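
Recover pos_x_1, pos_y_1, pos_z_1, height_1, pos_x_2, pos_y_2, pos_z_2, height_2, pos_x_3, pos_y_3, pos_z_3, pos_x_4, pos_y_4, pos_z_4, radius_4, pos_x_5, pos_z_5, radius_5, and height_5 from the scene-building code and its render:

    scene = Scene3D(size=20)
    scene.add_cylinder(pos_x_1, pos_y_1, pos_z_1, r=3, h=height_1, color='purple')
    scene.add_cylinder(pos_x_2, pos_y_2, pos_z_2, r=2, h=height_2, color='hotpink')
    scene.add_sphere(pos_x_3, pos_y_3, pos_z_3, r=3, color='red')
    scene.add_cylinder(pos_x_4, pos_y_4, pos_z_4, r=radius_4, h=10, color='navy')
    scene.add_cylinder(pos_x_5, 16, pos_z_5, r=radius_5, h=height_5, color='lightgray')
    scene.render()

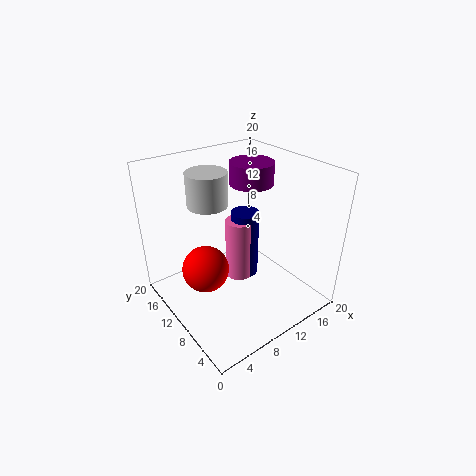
pos_x_1 = 13, pos_y_1 = 11, pos_z_1 = 17, height_1 = 3, pos_x_2 = 11, pos_y_2 = 11, pos_z_2 = 3, height_2 = 9, pos_x_3 = 4, pos_y_3 = 9, pos_z_3 = 8, pos_x_4 = 12, pos_y_4 = 11, pos_z_4 = 3, radius_4 = 2, pos_x_5 = 9, pos_z_5 = 13, radius_5 = 3, height_5 = 5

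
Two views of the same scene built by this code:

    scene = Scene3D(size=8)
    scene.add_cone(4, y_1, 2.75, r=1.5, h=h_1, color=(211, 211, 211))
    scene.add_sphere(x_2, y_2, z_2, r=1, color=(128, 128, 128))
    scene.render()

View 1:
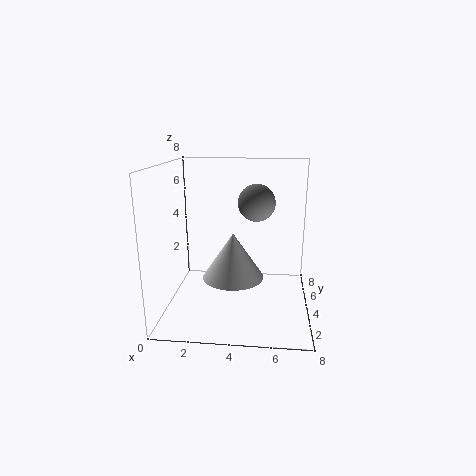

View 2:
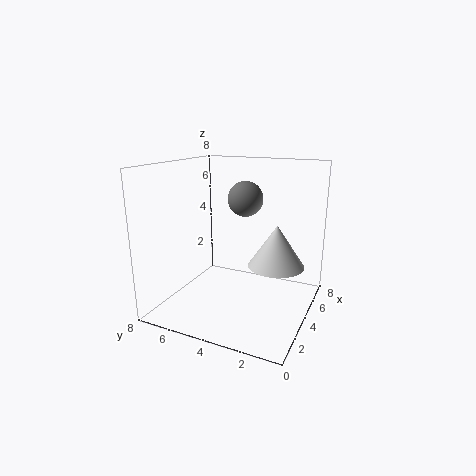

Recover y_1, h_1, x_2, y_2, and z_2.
y_1 = 1.75
h_1 = 2.25
x_2 = 5
y_2 = 4
z_2 = 6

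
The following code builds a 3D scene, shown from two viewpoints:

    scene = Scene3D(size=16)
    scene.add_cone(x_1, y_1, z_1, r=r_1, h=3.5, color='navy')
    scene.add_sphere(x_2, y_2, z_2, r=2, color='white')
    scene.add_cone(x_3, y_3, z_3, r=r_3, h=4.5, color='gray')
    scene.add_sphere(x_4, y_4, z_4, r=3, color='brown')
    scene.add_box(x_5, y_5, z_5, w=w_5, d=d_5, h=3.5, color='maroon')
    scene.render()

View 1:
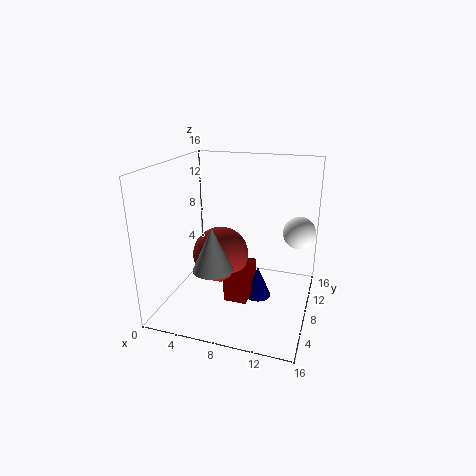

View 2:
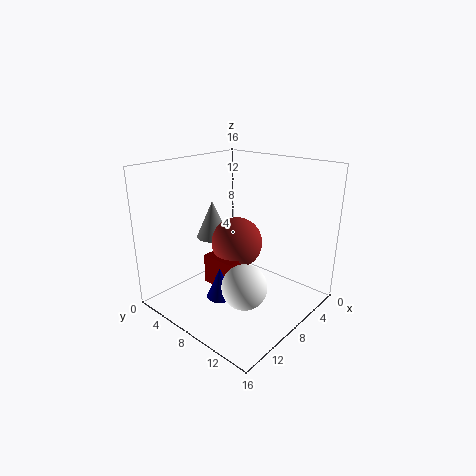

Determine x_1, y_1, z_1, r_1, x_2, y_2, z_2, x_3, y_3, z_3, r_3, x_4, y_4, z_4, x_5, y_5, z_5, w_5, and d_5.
x_1 = 10.5
y_1 = 7.5
z_1 = 1.5
r_1 = 1.5
x_2 = 14
y_2 = 14
z_2 = 7
x_3 = 7
y_3 = 3
z_3 = 6.5
r_3 = 2
x_4 = 6.5
y_4 = 6.5
z_4 = 6.5
x_5 = 7.5
y_5 = 4.5
z_5 = 2
w_5 = 2.5
d_5 = 4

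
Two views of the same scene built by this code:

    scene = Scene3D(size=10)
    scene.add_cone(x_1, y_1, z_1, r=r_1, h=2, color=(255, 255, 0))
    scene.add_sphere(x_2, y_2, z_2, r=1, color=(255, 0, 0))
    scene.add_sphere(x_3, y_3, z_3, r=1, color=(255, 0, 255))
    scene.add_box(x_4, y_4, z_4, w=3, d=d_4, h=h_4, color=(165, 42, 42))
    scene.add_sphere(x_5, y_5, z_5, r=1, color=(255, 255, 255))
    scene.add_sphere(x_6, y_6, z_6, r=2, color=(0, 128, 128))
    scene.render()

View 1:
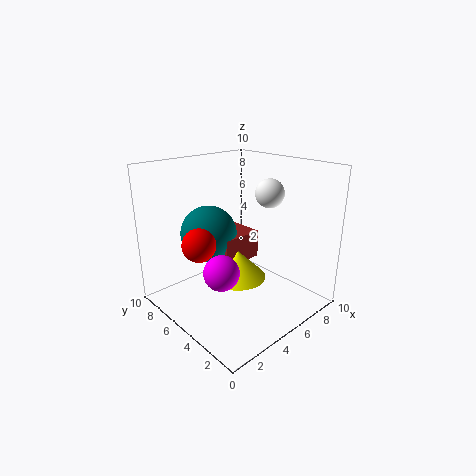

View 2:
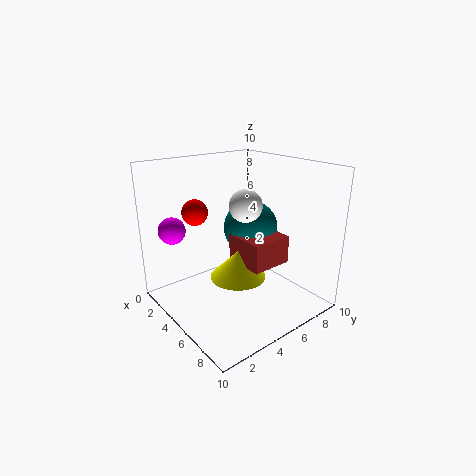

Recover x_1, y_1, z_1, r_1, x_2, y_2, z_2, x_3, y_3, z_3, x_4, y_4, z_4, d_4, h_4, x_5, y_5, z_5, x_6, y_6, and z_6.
x_1 = 5, y_1 = 5, z_1 = 2, r_1 = 2, x_2 = 1, y_2 = 4, z_2 = 6, x_3 = 1, y_3 = 2, z_3 = 5, x_4 = 4, y_4 = 5, z_4 = 3, d_4 = 3, h_4 = 2, x_5 = 7, y_5 = 4, z_5 = 8, x_6 = 4, y_6 = 7, z_6 = 5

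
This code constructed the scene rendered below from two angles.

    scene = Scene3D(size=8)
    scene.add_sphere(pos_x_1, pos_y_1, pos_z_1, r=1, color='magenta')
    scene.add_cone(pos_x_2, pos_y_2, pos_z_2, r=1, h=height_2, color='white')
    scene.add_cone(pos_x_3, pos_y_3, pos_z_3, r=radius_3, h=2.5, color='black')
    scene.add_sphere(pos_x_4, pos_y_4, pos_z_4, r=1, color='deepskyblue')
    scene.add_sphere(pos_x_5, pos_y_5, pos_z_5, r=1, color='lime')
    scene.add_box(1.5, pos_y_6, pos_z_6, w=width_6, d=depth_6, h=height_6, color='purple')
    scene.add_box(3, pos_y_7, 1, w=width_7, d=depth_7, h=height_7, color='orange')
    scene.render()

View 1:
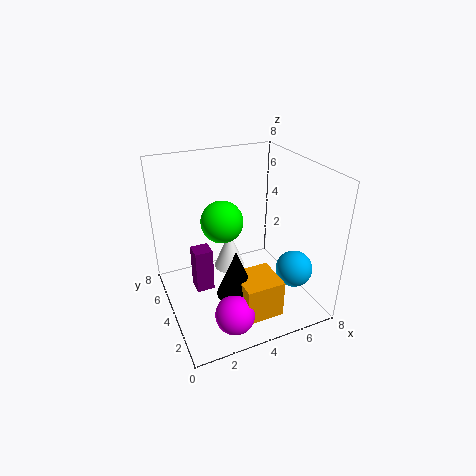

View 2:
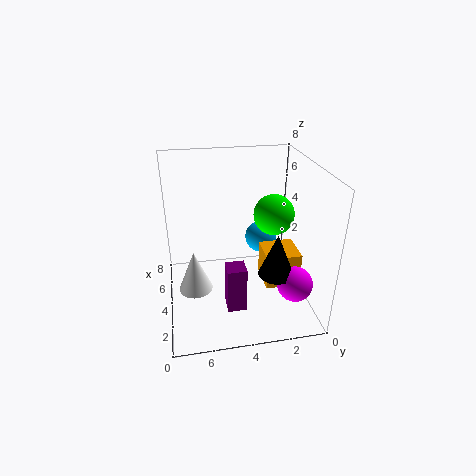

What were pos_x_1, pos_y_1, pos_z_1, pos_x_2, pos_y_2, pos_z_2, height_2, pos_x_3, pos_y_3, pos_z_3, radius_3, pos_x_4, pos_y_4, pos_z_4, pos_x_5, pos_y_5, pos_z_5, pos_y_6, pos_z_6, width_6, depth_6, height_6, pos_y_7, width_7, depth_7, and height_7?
pos_x_1 = 2.5, pos_y_1 = 1, pos_z_1 = 1.5, pos_x_2 = 4.5, pos_y_2 = 6.5, pos_z_2 = 0.5, height_2 = 2.5, pos_x_3 = 3, pos_y_3 = 2, pos_z_3 = 2, radius_3 = 1, pos_x_4 = 6.5, pos_y_4 = 2, pos_z_4 = 2.5, pos_x_5 = 2.5, pos_y_5 = 2.5, pos_z_5 = 6, pos_y_6 = 4, pos_z_6 = 1, width_6 = 1, depth_6 = 1, height_6 = 2.5, pos_y_7 = 0.5, width_7 = 2, depth_7 = 2, height_7 = 2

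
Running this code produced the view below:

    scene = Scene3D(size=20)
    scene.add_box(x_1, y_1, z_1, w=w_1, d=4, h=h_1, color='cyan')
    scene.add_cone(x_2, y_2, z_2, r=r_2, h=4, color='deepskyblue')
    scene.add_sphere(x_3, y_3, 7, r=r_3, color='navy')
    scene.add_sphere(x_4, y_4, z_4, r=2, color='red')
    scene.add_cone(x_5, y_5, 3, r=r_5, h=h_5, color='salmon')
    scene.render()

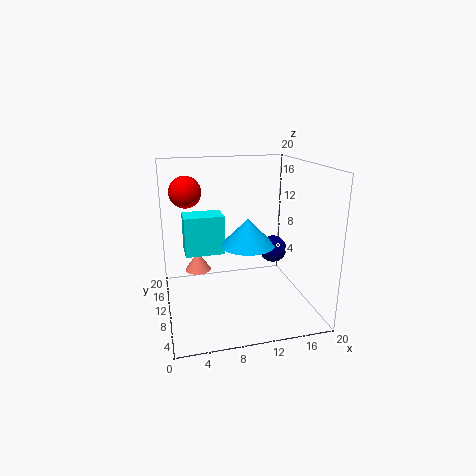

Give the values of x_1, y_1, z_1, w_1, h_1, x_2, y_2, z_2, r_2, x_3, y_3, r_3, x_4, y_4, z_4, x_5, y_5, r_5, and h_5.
x_1 = 3
y_1 = 14
z_1 = 6
w_1 = 6
h_1 = 6
x_2 = 12
y_2 = 12
z_2 = 8
r_2 = 4
x_3 = 16
y_3 = 12
r_3 = 2
x_4 = 3
y_4 = 9
z_4 = 17
x_5 = 5
y_5 = 16
r_5 = 2
h_5 = 3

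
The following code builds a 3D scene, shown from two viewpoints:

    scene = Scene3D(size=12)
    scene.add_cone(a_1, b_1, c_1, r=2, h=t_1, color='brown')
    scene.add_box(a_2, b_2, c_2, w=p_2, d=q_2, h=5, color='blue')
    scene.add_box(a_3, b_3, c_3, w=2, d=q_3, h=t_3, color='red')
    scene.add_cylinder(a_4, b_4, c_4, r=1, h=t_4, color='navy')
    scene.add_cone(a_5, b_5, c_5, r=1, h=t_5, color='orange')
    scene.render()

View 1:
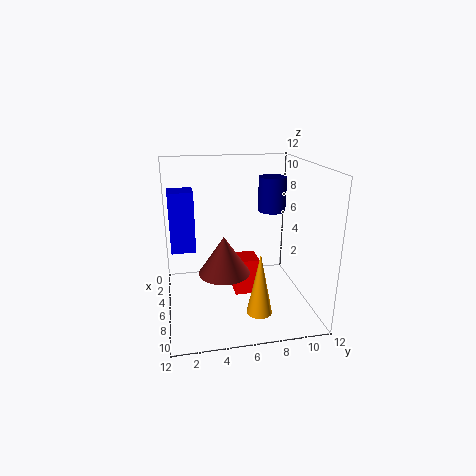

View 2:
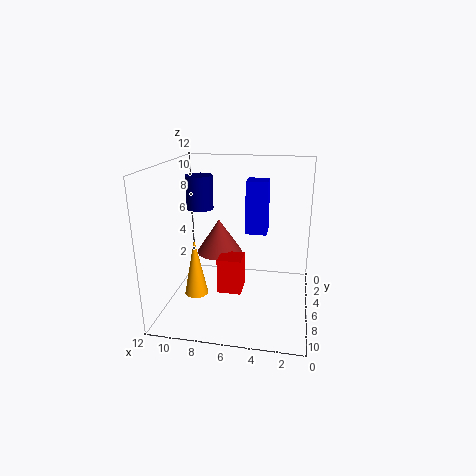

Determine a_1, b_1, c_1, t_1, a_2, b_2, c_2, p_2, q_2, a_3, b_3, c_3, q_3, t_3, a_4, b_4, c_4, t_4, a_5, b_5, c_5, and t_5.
a_1 = 8
b_1 = 4.5
c_1 = 4
t_1 = 3
a_2 = 4
b_2 = 0.5
c_2 = 5
p_2 = 2
q_2 = 2
a_3 = 5.5
b_3 = 5.5
c_3 = 1.5
q_3 = 2
t_3 = 3
a_4 = 8.5
b_4 = 8
c_4 = 9
t_4 = 2.5
a_5 = 9.5
b_5 = 7
c_5 = 1
t_5 = 5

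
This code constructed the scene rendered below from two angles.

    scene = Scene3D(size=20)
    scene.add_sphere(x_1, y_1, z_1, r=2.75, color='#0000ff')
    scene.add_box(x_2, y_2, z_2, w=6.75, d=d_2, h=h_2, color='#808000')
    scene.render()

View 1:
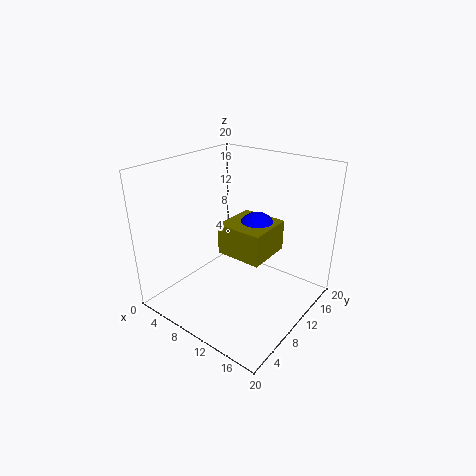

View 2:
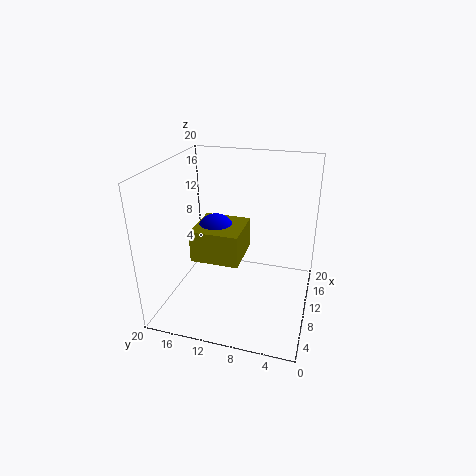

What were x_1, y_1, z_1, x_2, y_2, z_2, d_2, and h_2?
x_1 = 10.75; y_1 = 13.5; z_1 = 10; x_2 = 7; y_2 = 9.25; z_2 = 7; d_2 = 6.75; h_2 = 4.5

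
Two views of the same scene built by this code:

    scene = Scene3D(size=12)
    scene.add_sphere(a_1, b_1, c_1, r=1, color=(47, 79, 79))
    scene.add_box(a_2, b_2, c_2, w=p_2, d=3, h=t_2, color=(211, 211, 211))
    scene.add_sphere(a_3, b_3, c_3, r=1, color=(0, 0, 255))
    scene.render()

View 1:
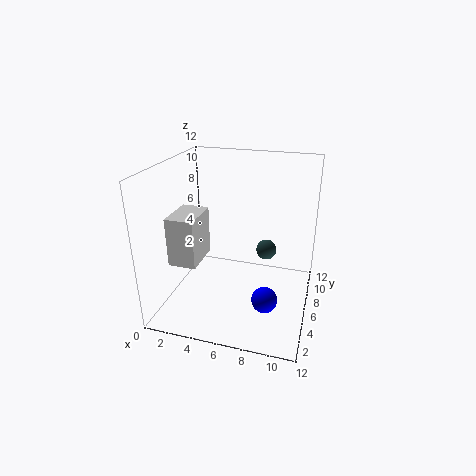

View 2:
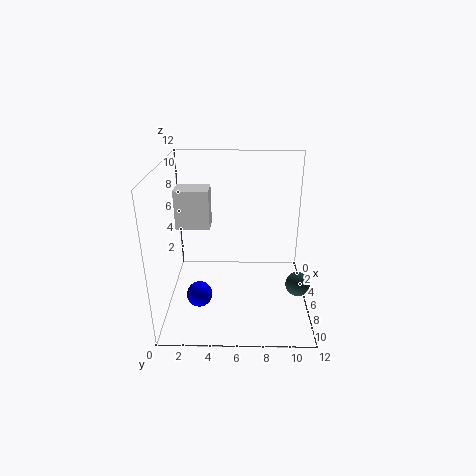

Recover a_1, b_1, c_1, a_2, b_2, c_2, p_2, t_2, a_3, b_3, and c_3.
a_1 = 7.5, b_1 = 11, c_1 = 2.5, a_2 = 2.5, b_2 = 0.5, c_2 = 6, p_2 = 2, t_2 = 3.5, a_3 = 9, b_3 = 3, c_3 = 2.5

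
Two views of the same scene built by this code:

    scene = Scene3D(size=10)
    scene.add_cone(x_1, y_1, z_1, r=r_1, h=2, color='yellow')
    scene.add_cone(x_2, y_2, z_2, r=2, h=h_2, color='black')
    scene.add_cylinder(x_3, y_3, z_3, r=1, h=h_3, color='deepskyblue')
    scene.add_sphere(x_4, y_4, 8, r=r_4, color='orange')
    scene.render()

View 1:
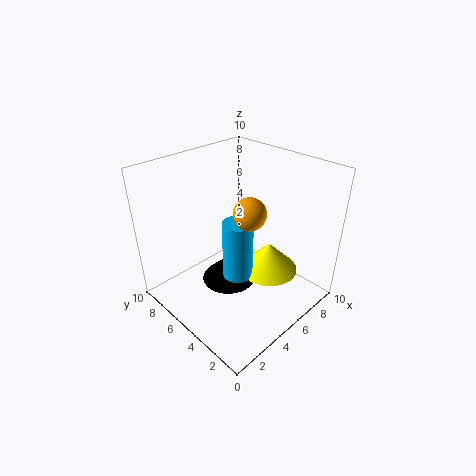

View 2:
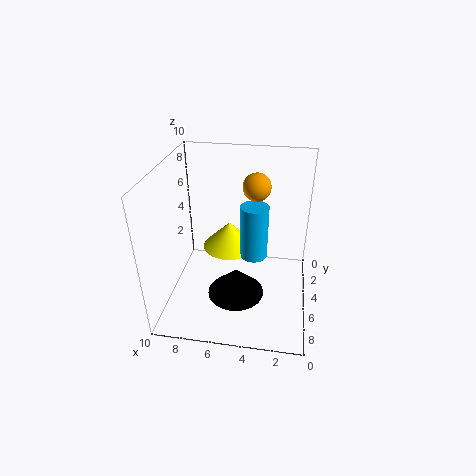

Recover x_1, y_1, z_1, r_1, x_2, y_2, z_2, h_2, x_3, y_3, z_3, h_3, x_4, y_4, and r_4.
x_1 = 6
y_1 = 3
z_1 = 3
r_1 = 2
x_2 = 5
y_2 = 6
z_2 = 1
h_2 = 2
x_3 = 4
y_3 = 4
z_3 = 3
h_3 = 4
x_4 = 4
y_4 = 3
r_4 = 1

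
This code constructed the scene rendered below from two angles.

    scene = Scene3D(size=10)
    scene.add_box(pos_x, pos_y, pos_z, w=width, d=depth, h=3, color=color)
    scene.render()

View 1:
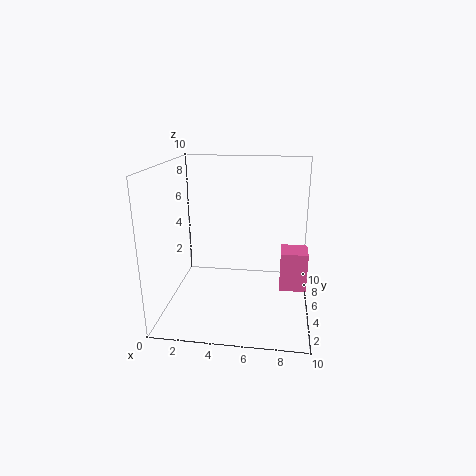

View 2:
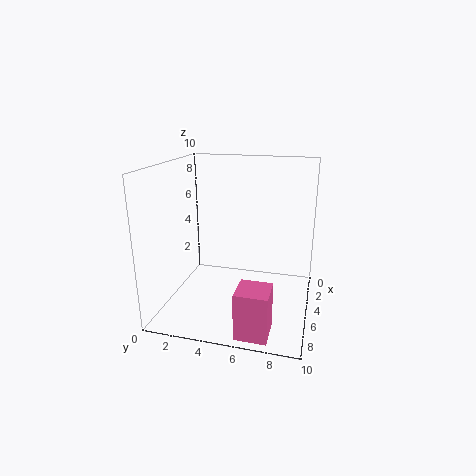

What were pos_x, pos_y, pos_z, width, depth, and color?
pos_x = 8
pos_y = 6
pos_z = 0.5
width = 2
depth = 2
color = 'hotpink'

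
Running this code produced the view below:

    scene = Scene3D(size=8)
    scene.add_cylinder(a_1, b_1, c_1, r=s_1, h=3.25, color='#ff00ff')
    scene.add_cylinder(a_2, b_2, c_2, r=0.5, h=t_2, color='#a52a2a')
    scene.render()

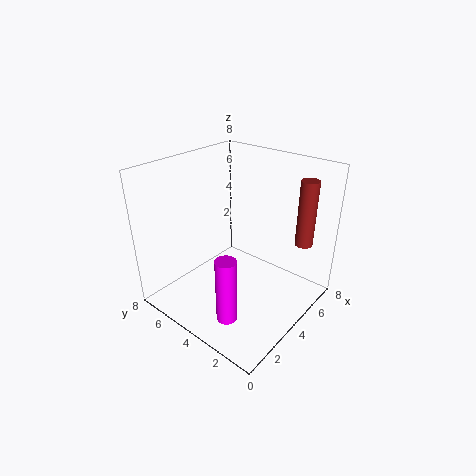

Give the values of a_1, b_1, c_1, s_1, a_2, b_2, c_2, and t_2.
a_1 = 0.75; b_1 = 2; c_1 = 1.75; s_1 = 0.5; a_2 = 6.5; b_2 = 1.25; c_2 = 3.5; t_2 = 3.75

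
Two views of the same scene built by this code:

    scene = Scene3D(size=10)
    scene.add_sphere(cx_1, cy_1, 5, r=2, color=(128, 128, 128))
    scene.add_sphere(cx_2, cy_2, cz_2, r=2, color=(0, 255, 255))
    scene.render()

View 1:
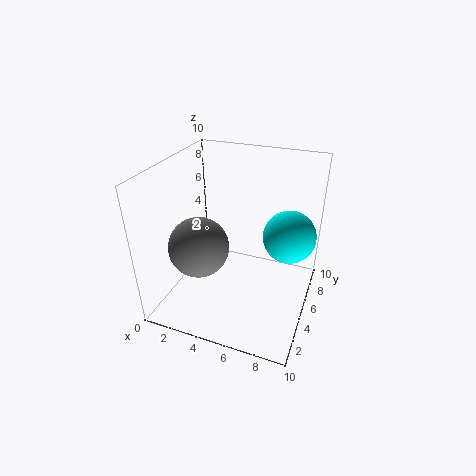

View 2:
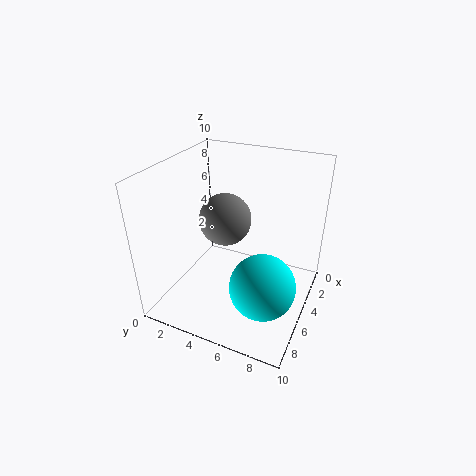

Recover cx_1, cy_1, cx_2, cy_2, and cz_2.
cx_1 = 3, cy_1 = 3, cx_2 = 8, cy_2 = 8, cz_2 = 4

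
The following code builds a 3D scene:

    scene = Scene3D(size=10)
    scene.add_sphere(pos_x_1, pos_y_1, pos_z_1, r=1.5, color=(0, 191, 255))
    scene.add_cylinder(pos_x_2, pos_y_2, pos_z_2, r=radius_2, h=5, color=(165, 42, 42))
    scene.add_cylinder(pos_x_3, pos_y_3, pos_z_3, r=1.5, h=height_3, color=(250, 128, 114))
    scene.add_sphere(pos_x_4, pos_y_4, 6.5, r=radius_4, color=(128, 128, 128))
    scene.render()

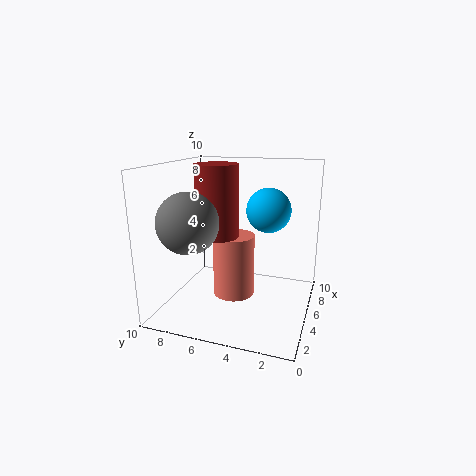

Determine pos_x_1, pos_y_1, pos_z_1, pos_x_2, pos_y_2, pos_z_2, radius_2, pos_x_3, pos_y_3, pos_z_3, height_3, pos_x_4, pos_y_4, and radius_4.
pos_x_1 = 5.5; pos_y_1 = 3; pos_z_1 = 7; pos_x_2 = 5; pos_y_2 = 6.5; pos_z_2 = 5; radius_2 = 1.5; pos_x_3 = 5.5; pos_y_3 = 5.5; pos_z_3 = 0.5; height_3 = 4.5; pos_x_4 = 2.5; pos_y_4 = 7.5; radius_4 = 2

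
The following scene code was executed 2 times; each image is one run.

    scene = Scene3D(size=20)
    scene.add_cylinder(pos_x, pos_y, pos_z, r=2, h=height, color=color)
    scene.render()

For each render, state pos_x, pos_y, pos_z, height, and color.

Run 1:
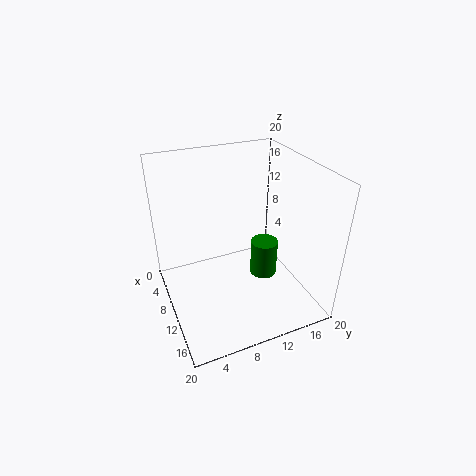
pos_x = 9.5; pos_y = 14.5; pos_z = 2.5; height = 5.5; color = 'green'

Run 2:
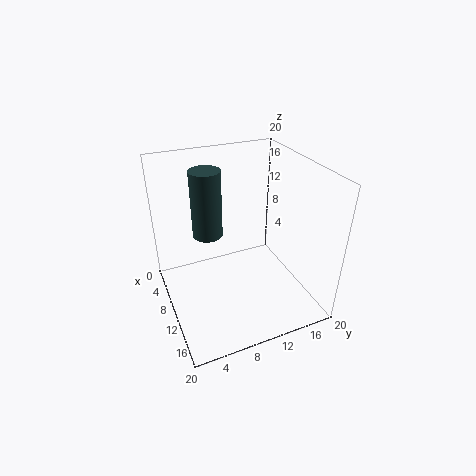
pos_x = 9; pos_y = 6; pos_z = 11; height = 9; color = 'darkslategray'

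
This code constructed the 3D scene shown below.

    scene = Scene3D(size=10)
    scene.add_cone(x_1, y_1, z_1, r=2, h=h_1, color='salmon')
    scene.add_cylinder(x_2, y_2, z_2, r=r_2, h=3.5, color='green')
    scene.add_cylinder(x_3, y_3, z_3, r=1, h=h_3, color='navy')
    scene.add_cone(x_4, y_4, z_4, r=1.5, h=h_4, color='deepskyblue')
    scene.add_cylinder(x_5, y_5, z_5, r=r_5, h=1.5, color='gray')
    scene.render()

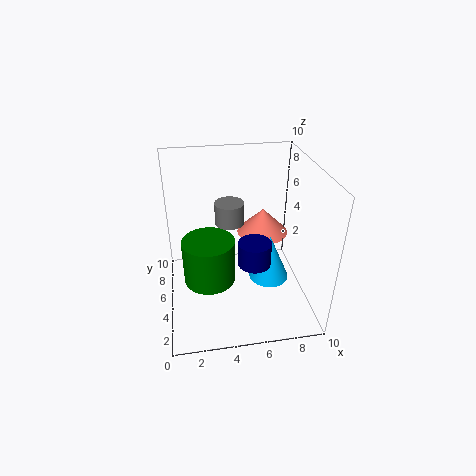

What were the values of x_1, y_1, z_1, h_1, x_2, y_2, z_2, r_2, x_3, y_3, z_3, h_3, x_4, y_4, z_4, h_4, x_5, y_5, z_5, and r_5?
x_1 = 7.5
y_1 = 8
z_1 = 3.5
h_1 = 2
x_2 = 3
y_2 = 6.5
z_2 = 0.5
r_2 = 2
x_3 = 5.5
y_3 = 2
z_3 = 5
h_3 = 1.5
x_4 = 7.5
y_4 = 5.5
z_4 = 1
h_4 = 3.5
x_5 = 4.5
y_5 = 5.5
z_5 = 6
r_5 = 1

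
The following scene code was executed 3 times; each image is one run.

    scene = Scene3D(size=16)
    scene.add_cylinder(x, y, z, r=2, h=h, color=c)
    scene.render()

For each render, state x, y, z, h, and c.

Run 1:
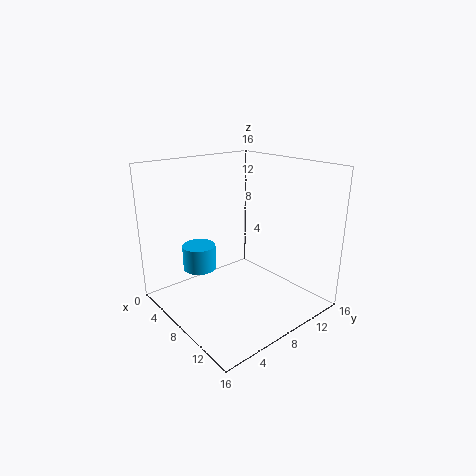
x = 3
y = 6
z = 3
h = 3
c = 'deepskyblue'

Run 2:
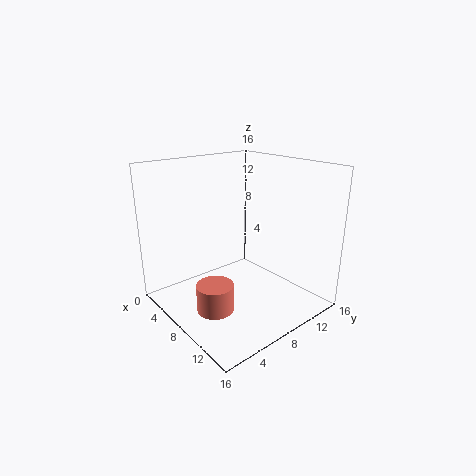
x = 9
y = 4
z = 1
h = 3
c = 'salmon'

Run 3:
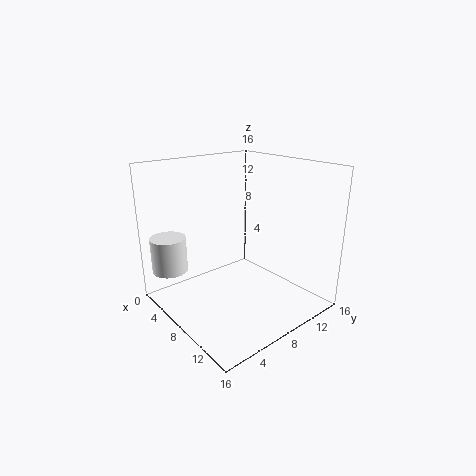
x = 3
y = 2
z = 4
h = 4
c = 'white'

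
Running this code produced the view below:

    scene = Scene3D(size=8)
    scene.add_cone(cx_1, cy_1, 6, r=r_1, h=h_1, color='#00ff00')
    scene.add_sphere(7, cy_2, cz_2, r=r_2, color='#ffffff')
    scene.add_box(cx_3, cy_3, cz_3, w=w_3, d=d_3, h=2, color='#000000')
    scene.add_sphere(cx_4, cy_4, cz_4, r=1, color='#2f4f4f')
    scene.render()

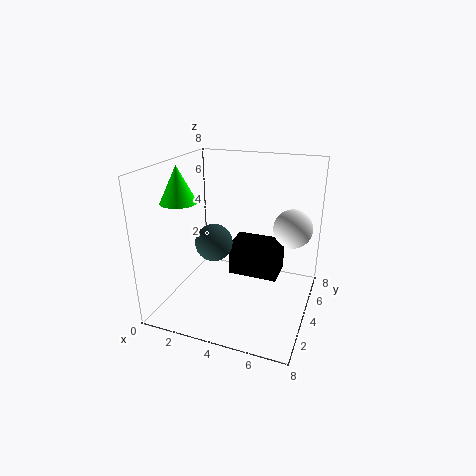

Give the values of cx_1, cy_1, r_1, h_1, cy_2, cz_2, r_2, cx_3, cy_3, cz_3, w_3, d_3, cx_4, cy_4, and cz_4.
cx_1 = 1, cy_1 = 3, r_1 = 1, h_1 = 2, cy_2 = 4, cz_2 = 5, r_2 = 1, cx_3 = 3, cy_3 = 5, cz_3 = 1, w_3 = 3, d_3 = 2, cx_4 = 3, cy_4 = 3, cz_4 = 4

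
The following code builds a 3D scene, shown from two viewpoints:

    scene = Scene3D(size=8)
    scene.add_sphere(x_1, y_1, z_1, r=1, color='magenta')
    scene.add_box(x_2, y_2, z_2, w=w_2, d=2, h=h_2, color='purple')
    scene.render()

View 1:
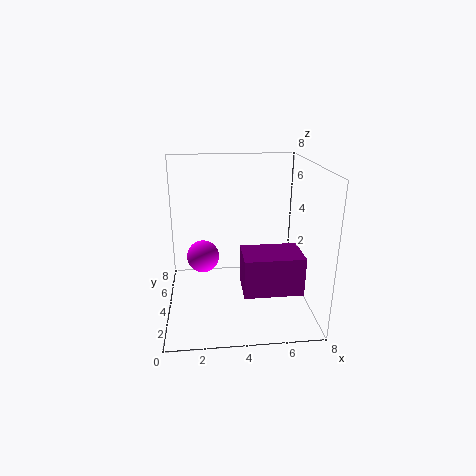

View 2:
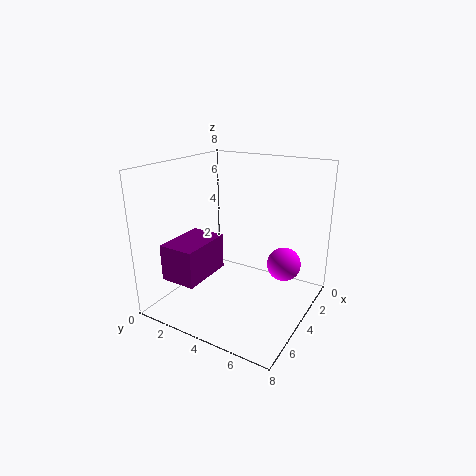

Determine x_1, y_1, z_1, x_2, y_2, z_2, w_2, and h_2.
x_1 = 2, y_1 = 6, z_1 = 2, x_2 = 4, y_2 = 1, z_2 = 2, w_2 = 3, h_2 = 2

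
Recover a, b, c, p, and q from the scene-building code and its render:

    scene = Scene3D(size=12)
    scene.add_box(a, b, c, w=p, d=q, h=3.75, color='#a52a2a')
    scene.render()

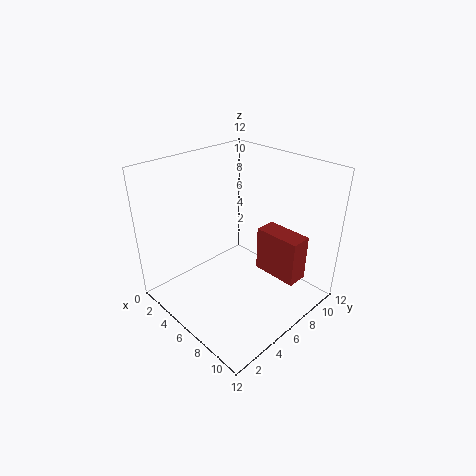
a = 7.25, b = 7, c = 3.25, p = 3.75, q = 1.75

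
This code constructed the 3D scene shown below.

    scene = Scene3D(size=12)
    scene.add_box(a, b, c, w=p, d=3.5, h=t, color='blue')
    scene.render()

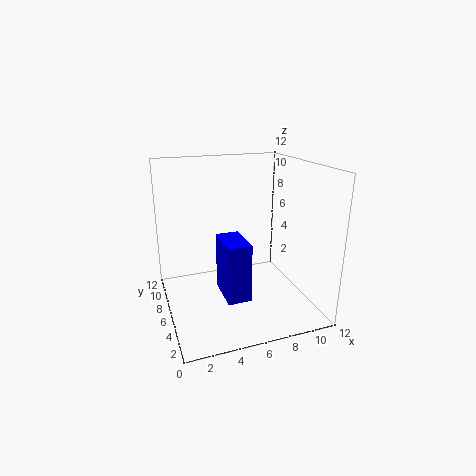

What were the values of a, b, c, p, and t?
a = 4.5; b = 4; c = 1; p = 2; t = 5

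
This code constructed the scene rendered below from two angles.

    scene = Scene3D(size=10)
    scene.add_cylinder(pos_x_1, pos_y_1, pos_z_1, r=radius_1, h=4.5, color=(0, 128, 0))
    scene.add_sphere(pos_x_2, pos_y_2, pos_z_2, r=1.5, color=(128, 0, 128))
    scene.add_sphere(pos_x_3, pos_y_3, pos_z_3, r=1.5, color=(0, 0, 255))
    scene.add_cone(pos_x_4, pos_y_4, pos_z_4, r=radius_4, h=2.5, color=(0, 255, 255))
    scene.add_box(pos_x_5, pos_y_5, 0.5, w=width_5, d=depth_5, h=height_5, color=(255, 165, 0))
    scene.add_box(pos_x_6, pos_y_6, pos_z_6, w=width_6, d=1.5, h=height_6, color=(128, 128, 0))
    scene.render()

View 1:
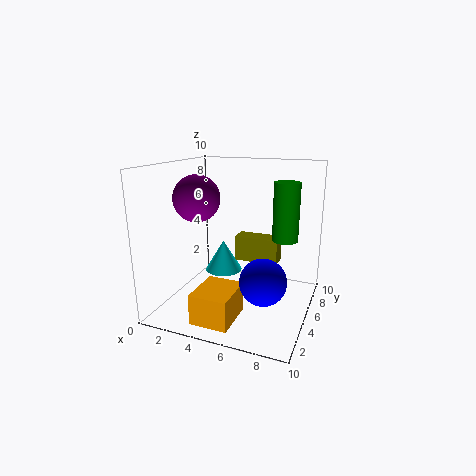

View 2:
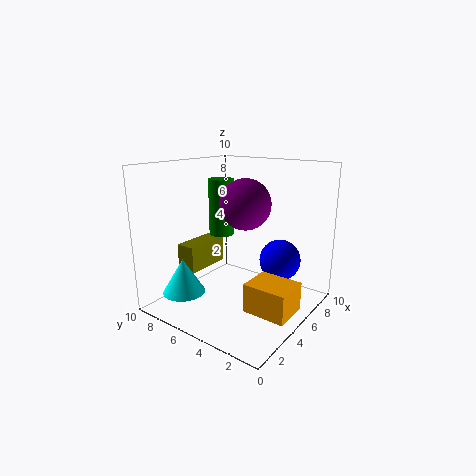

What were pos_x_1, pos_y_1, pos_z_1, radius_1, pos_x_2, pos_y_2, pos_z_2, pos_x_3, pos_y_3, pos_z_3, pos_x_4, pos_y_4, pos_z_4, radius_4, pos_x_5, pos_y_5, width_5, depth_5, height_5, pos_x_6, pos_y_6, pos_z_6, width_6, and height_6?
pos_x_1 = 7.5
pos_y_1 = 8.5
pos_z_1 = 4
radius_1 = 1
pos_x_2 = 3
pos_y_2 = 3
pos_z_2 = 8
pos_x_3 = 7.5
pos_y_3 = 3
pos_z_3 = 3
pos_x_4 = 2.5
pos_y_4 = 8
pos_z_4 = 1
radius_4 = 1.5
pos_x_5 = 3.5
pos_y_5 = 0.5
width_5 = 2.5
depth_5 = 3
height_5 = 2
pos_x_6 = 3.5
pos_y_6 = 8
pos_z_6 = 2
width_6 = 3.5
height_6 = 2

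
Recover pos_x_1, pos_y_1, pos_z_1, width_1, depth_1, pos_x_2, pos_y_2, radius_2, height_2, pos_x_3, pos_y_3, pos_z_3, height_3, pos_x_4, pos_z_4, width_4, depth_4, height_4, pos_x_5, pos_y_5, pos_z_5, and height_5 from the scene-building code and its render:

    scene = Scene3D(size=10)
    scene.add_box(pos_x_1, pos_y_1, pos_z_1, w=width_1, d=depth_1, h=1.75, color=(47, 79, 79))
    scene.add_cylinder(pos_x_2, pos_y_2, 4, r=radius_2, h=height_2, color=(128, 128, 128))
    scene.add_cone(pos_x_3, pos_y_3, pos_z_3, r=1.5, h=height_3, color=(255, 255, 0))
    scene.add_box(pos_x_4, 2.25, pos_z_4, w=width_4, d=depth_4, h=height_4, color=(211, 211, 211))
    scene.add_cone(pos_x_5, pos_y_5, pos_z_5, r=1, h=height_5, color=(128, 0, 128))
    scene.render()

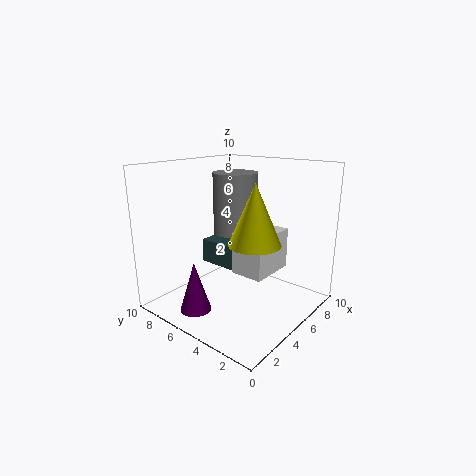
pos_x_1 = 4.75
pos_y_1 = 5.25
pos_z_1 = 2.5
width_1 = 3.25
depth_1 = 3
pos_x_2 = 7.75
pos_y_2 = 7.5
radius_2 = 1.75
height_2 = 5
pos_x_3 = 2.5
pos_y_3 = 1.75
pos_z_3 = 6
height_3 = 3.5
pos_x_4 = 3.75
pos_z_4 = 3
width_4 = 3.25
depth_4 = 2.25
height_4 = 2.75
pos_x_5 = 1.25
pos_y_5 = 5.5
pos_z_5 = 1
height_5 = 3.25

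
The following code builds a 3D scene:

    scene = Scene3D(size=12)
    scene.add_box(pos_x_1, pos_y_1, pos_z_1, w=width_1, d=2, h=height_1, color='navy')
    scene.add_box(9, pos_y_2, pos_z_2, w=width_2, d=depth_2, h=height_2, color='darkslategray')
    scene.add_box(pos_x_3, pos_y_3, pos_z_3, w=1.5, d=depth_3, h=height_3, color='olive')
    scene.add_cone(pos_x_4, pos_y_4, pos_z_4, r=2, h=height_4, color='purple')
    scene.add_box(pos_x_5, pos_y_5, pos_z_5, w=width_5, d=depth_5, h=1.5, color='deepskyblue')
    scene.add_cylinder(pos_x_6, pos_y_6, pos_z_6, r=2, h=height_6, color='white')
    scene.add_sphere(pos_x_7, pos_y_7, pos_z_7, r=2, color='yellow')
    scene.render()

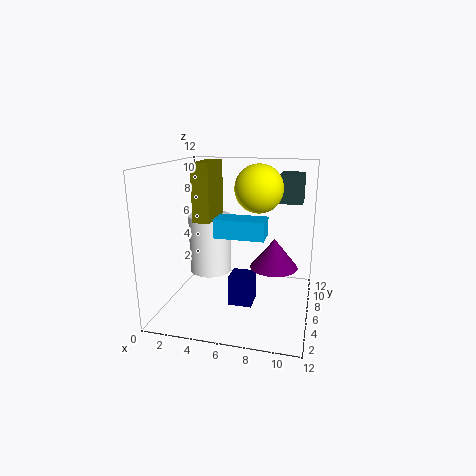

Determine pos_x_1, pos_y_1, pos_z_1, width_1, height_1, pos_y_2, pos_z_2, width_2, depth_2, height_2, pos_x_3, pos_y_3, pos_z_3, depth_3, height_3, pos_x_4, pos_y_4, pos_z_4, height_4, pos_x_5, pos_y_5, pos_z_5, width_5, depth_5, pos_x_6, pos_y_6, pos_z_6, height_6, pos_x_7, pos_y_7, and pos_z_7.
pos_x_1 = 5.5; pos_y_1 = 4.5; pos_z_1 = 0.5; width_1 = 2; height_1 = 2.5; pos_y_2 = 8.5; pos_z_2 = 8.5; width_2 = 2; depth_2 = 2.5; height_2 = 2.5; pos_x_3 = 2; pos_y_3 = 6; pos_z_3 = 7; depth_3 = 4; height_3 = 5; pos_x_4 = 9; pos_y_4 = 6.5; pos_z_4 = 3.5; height_4 = 2.5; pos_x_5 = 4.5; pos_y_5 = 4; pos_z_5 = 6.5; width_5 = 4; depth_5 = 2; pos_x_6 = 2.5; pos_y_6 = 9; pos_z_6 = 1.5; height_6 = 5.5; pos_x_7 = 7.5; pos_y_7 = 7; pos_z_7 = 10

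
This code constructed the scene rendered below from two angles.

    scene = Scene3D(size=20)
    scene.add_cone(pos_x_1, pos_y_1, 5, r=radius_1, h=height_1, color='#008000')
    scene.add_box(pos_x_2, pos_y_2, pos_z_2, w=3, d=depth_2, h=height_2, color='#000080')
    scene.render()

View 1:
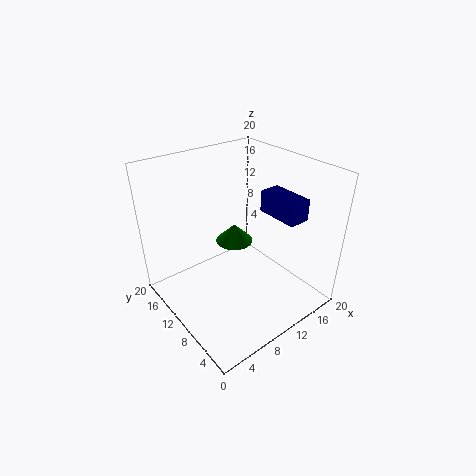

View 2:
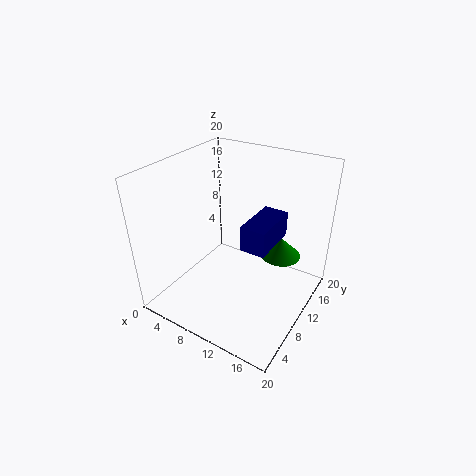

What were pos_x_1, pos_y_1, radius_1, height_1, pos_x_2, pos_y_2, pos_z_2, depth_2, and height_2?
pos_x_1 = 14, pos_y_1 = 16, radius_1 = 3, height_1 = 3, pos_x_2 = 14, pos_y_2 = 4, pos_z_2 = 13, depth_2 = 6, height_2 = 3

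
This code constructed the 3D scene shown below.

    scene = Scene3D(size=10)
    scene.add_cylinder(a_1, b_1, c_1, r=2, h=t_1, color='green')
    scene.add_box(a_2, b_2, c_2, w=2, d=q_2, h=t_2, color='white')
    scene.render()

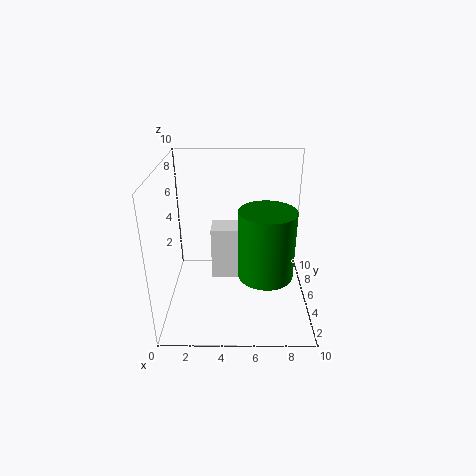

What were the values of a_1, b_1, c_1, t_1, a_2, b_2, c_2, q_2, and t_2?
a_1 = 7
b_1 = 5
c_1 = 2
t_1 = 5
a_2 = 3
b_2 = 6
c_2 = 1
q_2 = 2
t_2 = 4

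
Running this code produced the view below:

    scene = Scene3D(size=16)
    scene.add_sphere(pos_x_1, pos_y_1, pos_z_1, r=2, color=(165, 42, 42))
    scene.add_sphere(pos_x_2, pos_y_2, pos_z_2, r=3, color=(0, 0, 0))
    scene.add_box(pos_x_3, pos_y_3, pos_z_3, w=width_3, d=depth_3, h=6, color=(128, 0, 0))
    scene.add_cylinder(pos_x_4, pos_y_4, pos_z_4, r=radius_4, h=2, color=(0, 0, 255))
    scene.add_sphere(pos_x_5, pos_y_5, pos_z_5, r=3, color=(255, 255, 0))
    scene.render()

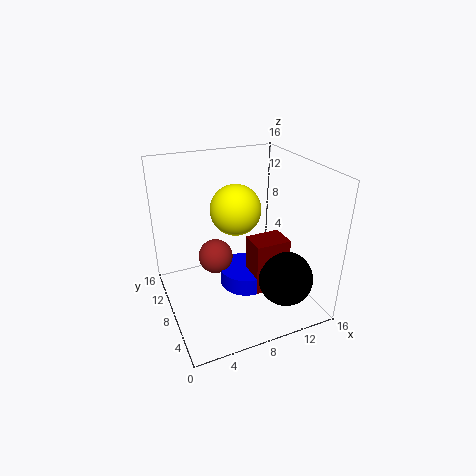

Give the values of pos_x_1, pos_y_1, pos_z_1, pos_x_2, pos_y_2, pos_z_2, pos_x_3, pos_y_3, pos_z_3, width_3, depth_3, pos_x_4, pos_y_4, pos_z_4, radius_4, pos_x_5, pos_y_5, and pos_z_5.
pos_x_1 = 6
pos_y_1 = 10
pos_z_1 = 5
pos_x_2 = 12
pos_y_2 = 4
pos_z_2 = 4
pos_x_3 = 9
pos_y_3 = 5
pos_z_3 = 2
width_3 = 4
depth_3 = 3
pos_x_4 = 9
pos_y_4 = 8
pos_z_4 = 2
radius_4 = 3
pos_x_5 = 9
pos_y_5 = 11
pos_z_5 = 10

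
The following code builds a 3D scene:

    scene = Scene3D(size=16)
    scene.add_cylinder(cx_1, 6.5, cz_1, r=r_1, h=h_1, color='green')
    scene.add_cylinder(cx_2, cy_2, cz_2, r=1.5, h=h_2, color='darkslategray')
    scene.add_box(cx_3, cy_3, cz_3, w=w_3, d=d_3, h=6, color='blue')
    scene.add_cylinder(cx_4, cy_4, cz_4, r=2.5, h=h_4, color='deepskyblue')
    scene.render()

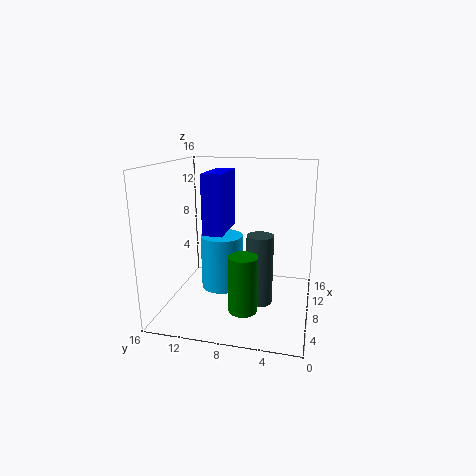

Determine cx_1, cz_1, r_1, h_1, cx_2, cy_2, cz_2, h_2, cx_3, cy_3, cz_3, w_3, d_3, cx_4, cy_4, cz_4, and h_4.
cx_1 = 4; cz_1 = 1.5; r_1 = 1.5; h_1 = 6; cx_2 = 8; cy_2 = 5.5; cz_2 = 0.5; h_2 = 8; cx_3 = 3.5; cy_3 = 8.5; cz_3 = 9.5; w_3 = 5; d_3 = 2; cx_4 = 10; cy_4 = 10.5; cz_4 = 1; h_4 = 6.5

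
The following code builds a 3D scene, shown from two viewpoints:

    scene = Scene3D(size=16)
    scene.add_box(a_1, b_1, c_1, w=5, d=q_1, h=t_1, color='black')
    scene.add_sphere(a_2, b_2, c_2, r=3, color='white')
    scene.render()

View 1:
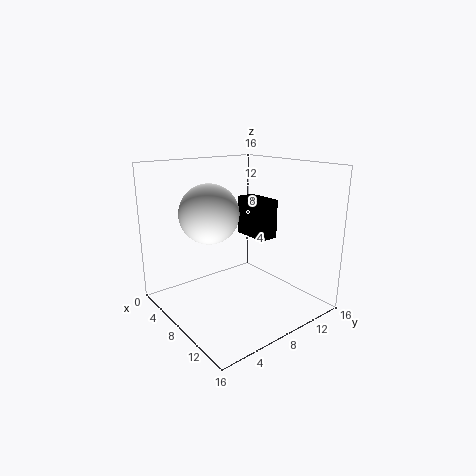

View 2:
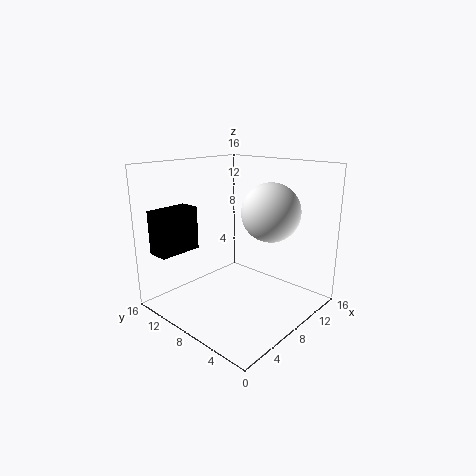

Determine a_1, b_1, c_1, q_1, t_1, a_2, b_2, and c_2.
a_1 = 1.5; b_1 = 13; c_1 = 6; q_1 = 2.5; t_1 = 5; a_2 = 8.5; b_2 = 4; c_2 = 11.5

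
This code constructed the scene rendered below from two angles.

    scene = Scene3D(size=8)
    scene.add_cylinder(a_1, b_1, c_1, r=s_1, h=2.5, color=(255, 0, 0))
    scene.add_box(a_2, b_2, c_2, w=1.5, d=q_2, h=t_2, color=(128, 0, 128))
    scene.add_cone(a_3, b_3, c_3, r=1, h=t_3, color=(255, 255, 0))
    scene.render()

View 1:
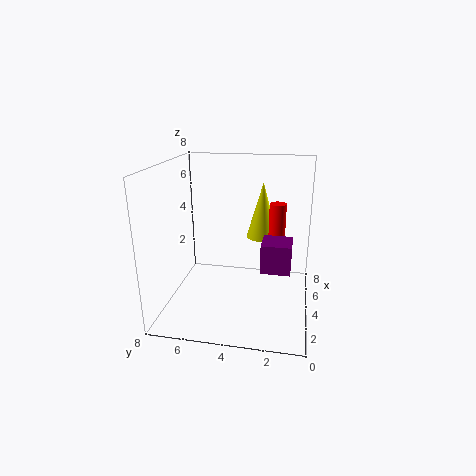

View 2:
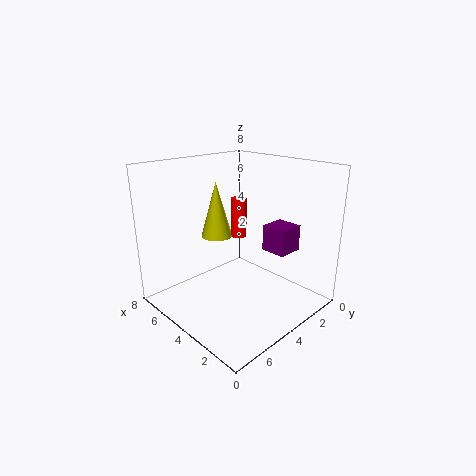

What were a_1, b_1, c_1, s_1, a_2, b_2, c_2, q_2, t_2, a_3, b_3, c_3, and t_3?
a_1 = 6, b_1 = 2, c_1 = 3, s_1 = 0.5, a_2 = 2, b_2 = 1, c_2 = 3, q_2 = 1.5, t_2 = 1.5, a_3 = 7, b_3 = 3, c_3 = 3, t_3 = 3.5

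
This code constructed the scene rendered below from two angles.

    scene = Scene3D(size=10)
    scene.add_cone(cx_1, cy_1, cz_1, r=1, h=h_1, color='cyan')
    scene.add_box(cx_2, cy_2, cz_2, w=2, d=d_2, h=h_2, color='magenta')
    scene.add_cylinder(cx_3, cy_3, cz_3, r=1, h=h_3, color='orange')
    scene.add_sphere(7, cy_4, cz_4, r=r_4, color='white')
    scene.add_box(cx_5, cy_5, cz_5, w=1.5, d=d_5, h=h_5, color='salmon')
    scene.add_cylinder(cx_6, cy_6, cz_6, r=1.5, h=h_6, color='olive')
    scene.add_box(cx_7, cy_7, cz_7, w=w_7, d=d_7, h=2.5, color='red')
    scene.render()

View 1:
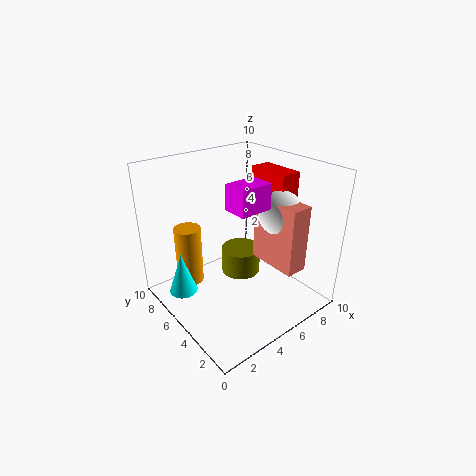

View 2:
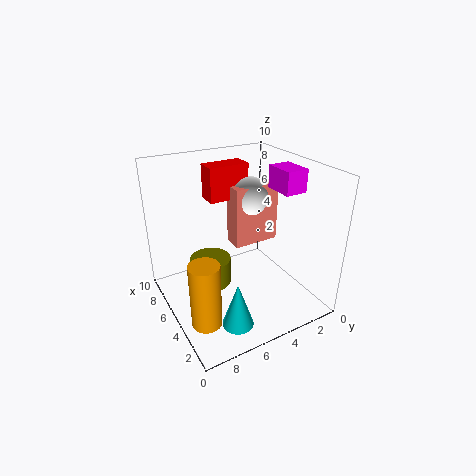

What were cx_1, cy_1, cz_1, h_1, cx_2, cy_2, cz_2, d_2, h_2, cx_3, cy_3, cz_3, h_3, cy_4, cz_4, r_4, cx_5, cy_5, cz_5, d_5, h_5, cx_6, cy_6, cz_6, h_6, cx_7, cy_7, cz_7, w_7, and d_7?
cx_1 = 1.5; cy_1 = 7; cz_1 = 1; h_1 = 3; cx_2 = 2.5; cy_2 = 1.5; cz_2 = 8.5; d_2 = 1.5; h_2 = 1.5; cx_3 = 3; cy_3 = 8.5; cz_3 = 0.5; h_3 = 4.5; cy_4 = 3; cz_4 = 7; r_4 = 1.5; cx_5 = 6; cy_5 = 1; cz_5 = 3.5; d_5 = 3.5; h_5 = 4.5; cx_6 = 6.5; cy_6 = 6.5; cz_6 = 1; h_6 = 2; cx_7 = 7; cy_7 = 3; cz_7 = 7; w_7 = 1.5; d_7 = 3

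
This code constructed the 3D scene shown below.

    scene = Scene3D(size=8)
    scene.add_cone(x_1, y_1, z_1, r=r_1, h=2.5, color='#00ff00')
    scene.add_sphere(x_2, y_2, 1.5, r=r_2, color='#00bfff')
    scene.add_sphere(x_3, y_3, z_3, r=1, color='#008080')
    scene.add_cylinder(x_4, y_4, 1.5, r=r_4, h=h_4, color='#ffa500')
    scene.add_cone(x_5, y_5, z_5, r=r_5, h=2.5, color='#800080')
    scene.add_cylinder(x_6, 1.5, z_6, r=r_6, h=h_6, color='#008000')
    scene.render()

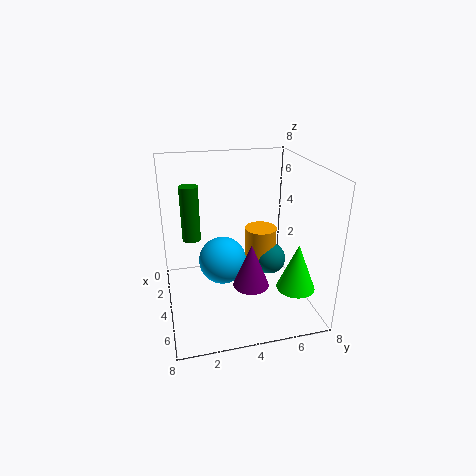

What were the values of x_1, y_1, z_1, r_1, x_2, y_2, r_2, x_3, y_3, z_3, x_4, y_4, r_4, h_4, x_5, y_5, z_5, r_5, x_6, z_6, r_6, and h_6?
x_1 = 6.5
y_1 = 6.5
z_1 = 2
r_1 = 1
x_2 = 2
y_2 = 3.5
r_2 = 1.5
x_3 = 2.5
y_3 = 6.5
z_3 = 1.5
x_4 = 2
y_4 = 6
r_4 = 1
h_4 = 2
x_5 = 5
y_5 = 4.5
z_5 = 1.5
r_5 = 1
x_6 = 3.5
z_6 = 4
r_6 = 0.5
h_6 = 3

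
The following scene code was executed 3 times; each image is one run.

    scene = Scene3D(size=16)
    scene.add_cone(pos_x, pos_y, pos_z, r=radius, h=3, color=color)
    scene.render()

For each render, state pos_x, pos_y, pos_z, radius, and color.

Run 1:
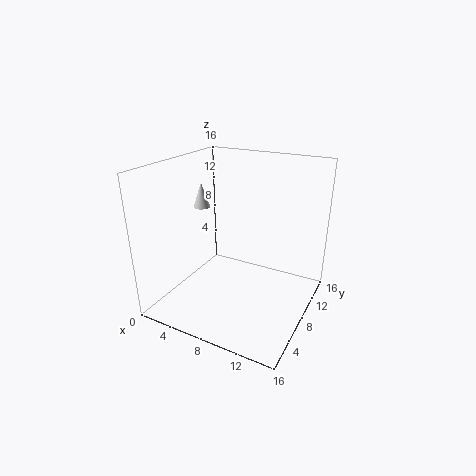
pos_x = 2, pos_y = 10, pos_z = 10, radius = 1, color = 'lightgray'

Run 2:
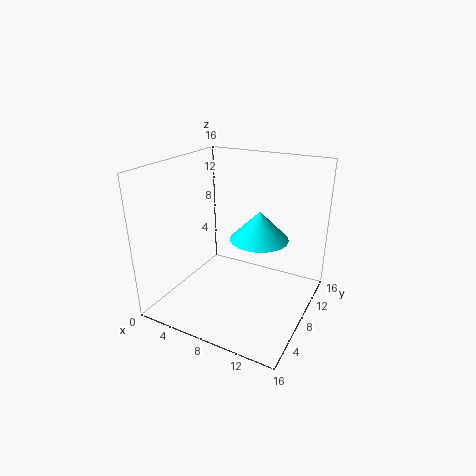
pos_x = 11, pos_y = 7, pos_z = 9, radius = 3, color = 'cyan'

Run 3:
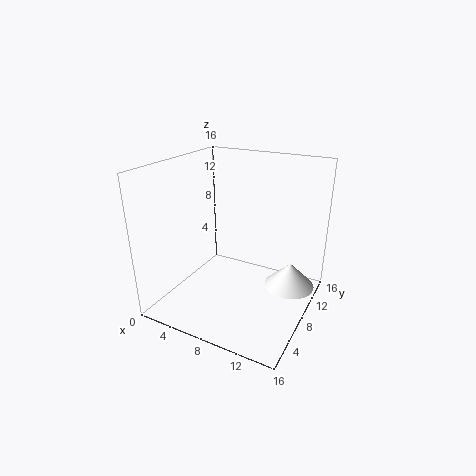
pos_x = 13, pos_y = 12, pos_z = 1, radius = 3, color = 'white'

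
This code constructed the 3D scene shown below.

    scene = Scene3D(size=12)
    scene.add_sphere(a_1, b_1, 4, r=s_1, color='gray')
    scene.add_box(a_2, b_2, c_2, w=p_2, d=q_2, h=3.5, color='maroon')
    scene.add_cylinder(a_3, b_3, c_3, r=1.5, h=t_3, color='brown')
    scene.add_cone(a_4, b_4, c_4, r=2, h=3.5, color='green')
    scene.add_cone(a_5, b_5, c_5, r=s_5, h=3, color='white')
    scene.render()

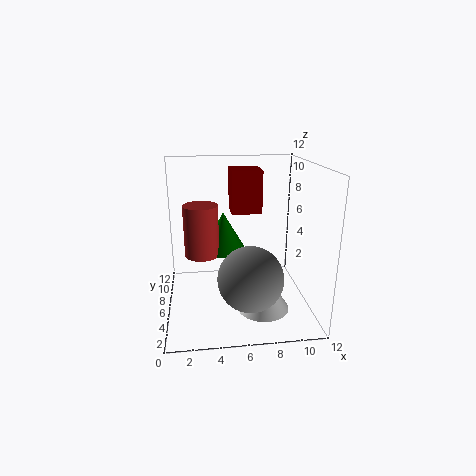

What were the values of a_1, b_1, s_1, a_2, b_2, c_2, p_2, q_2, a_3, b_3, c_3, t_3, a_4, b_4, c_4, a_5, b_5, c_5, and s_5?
a_1 = 6.5, b_1 = 2.5, s_1 = 2.5, a_2 = 5.5, b_2 = 6, c_2 = 8, p_2 = 2.5, q_2 = 2.5, a_3 = 3, b_3 = 7.5, c_3 = 4, t_3 = 4.5, a_4 = 5, b_4 = 8.5, c_4 = 4, a_5 = 7.5, b_5 = 2.5, c_5 = 1.5, s_5 = 2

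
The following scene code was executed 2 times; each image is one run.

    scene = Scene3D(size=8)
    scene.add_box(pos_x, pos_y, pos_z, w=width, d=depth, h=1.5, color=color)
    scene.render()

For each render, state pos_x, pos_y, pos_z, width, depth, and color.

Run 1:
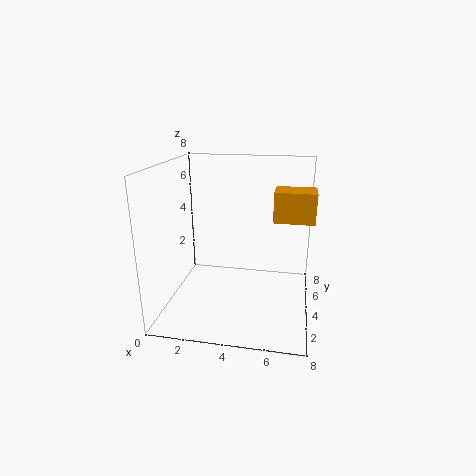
pos_x = 6, pos_y = 2.5, pos_z = 5.5, width = 2, depth = 1.5, color = 'orange'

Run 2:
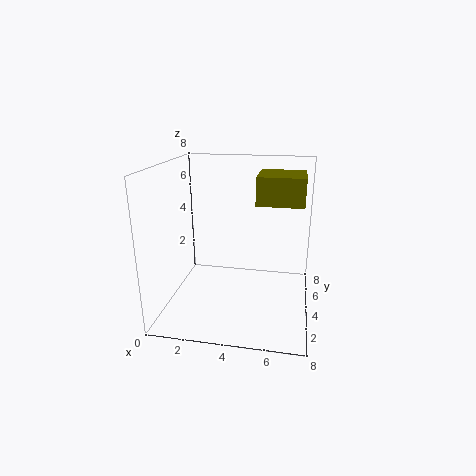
pos_x = 5, pos_y = 3.5, pos_z = 6, width = 2.5, depth = 2.5, color = 'olive'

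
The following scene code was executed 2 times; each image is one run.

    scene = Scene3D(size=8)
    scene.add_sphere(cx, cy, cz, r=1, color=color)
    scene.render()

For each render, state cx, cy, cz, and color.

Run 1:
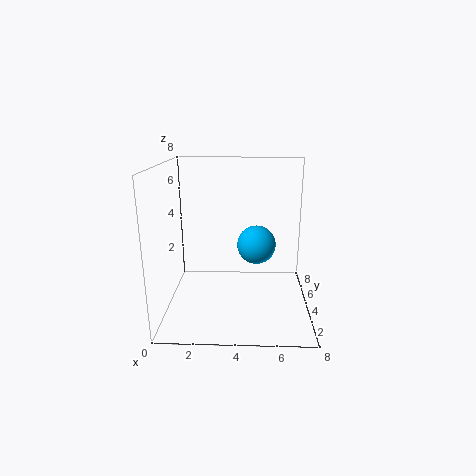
cx = 5
cy = 3
cz = 4
color = 'deepskyblue'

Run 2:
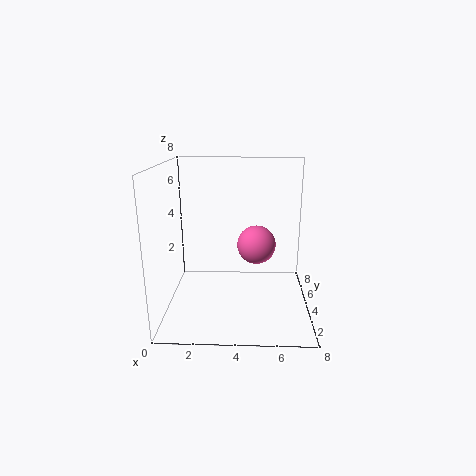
cx = 5
cy = 3
cz = 4
color = 'hotpink'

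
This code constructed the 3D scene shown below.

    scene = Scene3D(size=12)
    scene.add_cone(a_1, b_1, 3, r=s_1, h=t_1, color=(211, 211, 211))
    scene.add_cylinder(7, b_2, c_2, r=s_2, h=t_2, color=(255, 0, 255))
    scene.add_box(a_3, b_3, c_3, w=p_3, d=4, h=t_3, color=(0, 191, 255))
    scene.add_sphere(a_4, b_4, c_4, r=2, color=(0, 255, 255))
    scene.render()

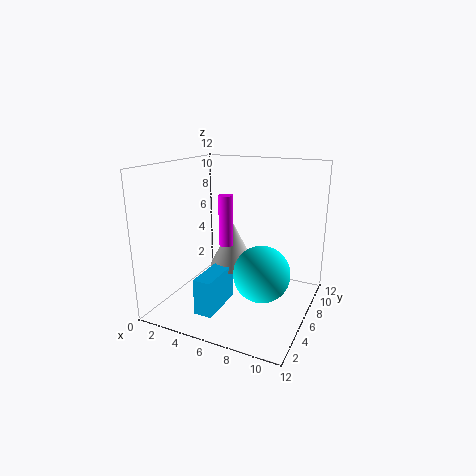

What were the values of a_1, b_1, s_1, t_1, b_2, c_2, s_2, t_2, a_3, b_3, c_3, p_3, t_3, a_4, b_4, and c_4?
a_1 = 5
b_1 = 7
s_1 = 2
t_1 = 4
b_2 = 2
c_2 = 7
s_2 = 0.5
t_2 = 3.5
a_3 = 4
b_3 = 2
c_3 = 0.5
p_3 = 1.5
t_3 = 3
a_4 = 9.5
b_4 = 2.5
c_4 = 5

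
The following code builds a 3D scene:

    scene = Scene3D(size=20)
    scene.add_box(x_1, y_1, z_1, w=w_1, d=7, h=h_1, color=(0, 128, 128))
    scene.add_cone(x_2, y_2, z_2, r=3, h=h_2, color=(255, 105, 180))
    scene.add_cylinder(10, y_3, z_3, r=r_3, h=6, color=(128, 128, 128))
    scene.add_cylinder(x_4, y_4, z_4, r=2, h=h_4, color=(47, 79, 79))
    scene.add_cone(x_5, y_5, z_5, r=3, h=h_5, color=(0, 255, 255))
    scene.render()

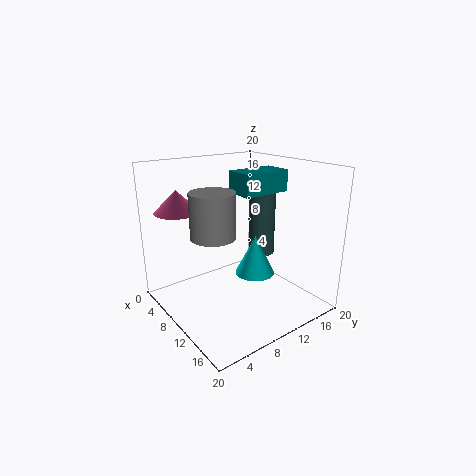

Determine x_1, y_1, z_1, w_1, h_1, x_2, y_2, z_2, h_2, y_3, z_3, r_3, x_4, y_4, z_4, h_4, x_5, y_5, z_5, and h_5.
x_1 = 8, y_1 = 10, z_1 = 16, w_1 = 4, h_1 = 3, x_2 = 6, y_2 = 3, z_2 = 14, h_2 = 3, y_3 = 6, z_3 = 11, r_3 = 3, x_4 = 7, y_4 = 17, z_4 = 5, h_4 = 10, x_5 = 9, y_5 = 14, z_5 = 3, h_5 = 6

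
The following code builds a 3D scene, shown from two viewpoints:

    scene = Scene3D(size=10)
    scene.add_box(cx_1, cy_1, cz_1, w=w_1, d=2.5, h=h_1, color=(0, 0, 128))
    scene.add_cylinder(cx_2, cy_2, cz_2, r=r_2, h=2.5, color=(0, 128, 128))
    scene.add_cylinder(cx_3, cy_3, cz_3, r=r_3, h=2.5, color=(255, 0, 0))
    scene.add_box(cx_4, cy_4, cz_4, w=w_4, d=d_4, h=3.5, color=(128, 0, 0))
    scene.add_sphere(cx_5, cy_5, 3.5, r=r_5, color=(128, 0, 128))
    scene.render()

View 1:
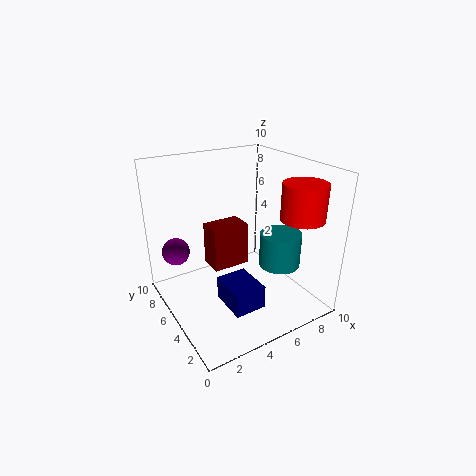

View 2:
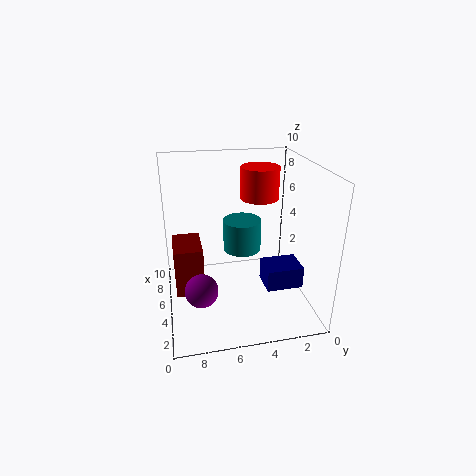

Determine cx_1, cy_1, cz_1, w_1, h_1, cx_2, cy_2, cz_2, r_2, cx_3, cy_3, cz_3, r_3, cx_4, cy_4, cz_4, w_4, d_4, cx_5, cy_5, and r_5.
cx_1 = 2.5, cy_1 = 1, cz_1 = 2, w_1 = 2, h_1 = 1.5, cx_2 = 8, cy_2 = 4, cz_2 = 2.5, r_2 = 1.5, cx_3 = 8.5, cy_3 = 2.5, cz_3 = 6.5, r_3 = 1.5, cx_4 = 4.5, cy_4 = 7.5, cz_4 = 1, w_4 = 3, d_4 = 2, cx_5 = 1.5, cy_5 = 8, r_5 = 1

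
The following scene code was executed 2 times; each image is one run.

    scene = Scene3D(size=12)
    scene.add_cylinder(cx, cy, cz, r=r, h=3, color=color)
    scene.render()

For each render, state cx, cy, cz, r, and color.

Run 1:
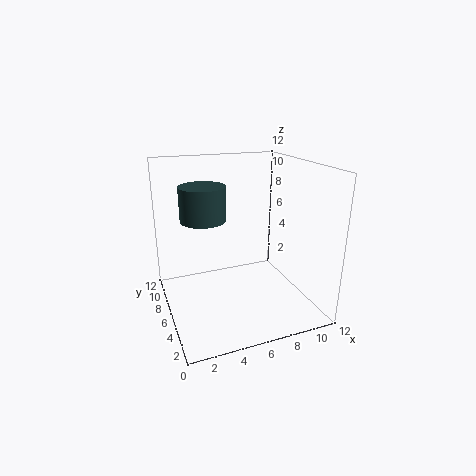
cx = 3.75; cy = 8.5; cz = 7; r = 2; color = 'darkslategray'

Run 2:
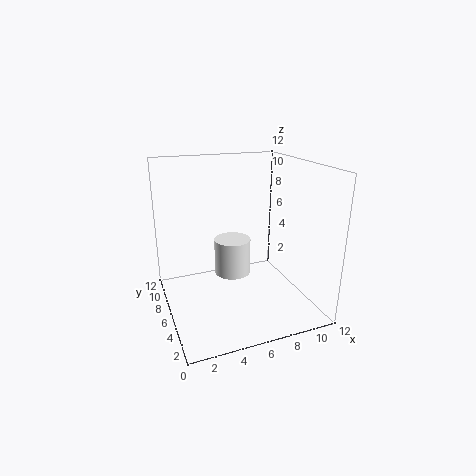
cx = 5.5; cy = 6; cz = 3; r = 1.5; color = 'white'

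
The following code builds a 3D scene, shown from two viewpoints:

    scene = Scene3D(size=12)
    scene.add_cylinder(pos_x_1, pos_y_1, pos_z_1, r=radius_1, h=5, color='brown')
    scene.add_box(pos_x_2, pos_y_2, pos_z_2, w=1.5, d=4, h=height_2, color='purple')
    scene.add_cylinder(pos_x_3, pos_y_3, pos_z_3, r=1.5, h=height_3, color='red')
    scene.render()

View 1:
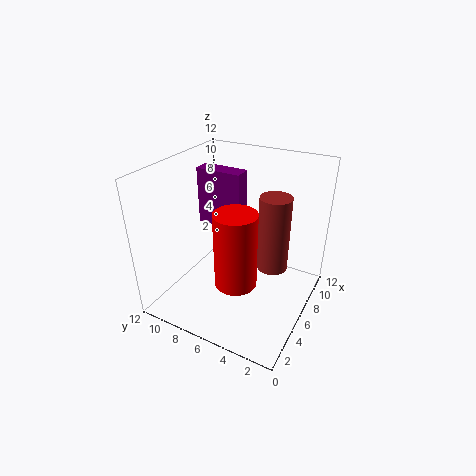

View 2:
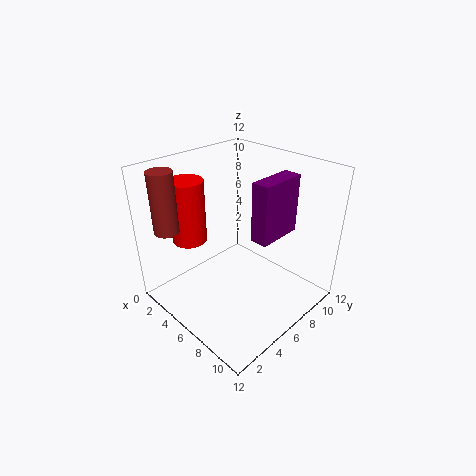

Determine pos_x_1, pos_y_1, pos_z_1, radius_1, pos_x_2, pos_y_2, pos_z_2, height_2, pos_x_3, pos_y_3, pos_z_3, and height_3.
pos_x_1 = 2.5
pos_y_1 = 1.5
pos_z_1 = 7
radius_1 = 1
pos_x_2 = 7
pos_y_2 = 6.5
pos_z_2 = 6
height_2 = 5
pos_x_3 = 2
pos_y_3 = 4
pos_z_3 = 5
height_3 = 5.5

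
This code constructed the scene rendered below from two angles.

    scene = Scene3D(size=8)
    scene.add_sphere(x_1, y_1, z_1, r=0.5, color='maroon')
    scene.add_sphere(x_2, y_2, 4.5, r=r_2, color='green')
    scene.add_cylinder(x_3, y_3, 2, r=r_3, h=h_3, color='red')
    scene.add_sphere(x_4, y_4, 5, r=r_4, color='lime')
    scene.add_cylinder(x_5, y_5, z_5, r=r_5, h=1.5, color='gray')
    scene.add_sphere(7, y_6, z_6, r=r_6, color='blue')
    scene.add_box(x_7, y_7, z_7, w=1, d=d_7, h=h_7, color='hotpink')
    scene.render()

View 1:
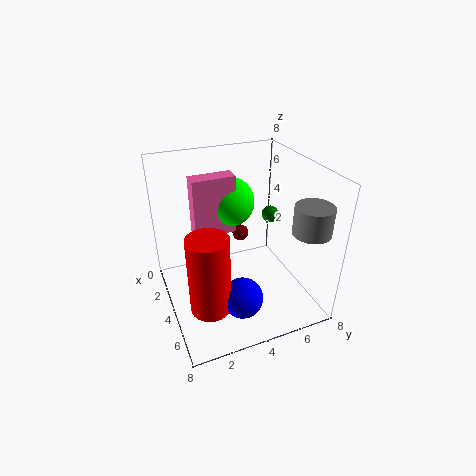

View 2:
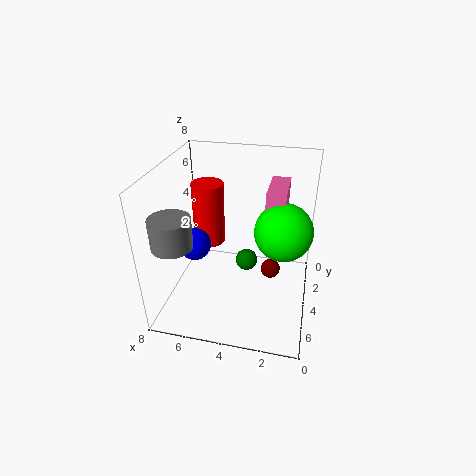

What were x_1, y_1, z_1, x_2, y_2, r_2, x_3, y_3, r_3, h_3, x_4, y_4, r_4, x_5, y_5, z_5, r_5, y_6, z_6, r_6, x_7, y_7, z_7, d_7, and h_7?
x_1 = 2, y_1 = 5, z_1 = 3, x_2 = 3, y_2 = 6.5, r_2 = 0.5, x_3 = 6.5, y_3 = 1.5, r_3 = 1, h_3 = 4, x_4 = 1.5, y_4 = 4.5, r_4 = 1.5, x_5 = 6.5, y_5 = 7, z_5 = 5, r_5 = 1, y_6 = 3, z_6 = 2.5, r_6 = 1, x_7 = 1.5, y_7 = 2, z_7 = 3.5, d_7 = 2.5, h_7 = 3.5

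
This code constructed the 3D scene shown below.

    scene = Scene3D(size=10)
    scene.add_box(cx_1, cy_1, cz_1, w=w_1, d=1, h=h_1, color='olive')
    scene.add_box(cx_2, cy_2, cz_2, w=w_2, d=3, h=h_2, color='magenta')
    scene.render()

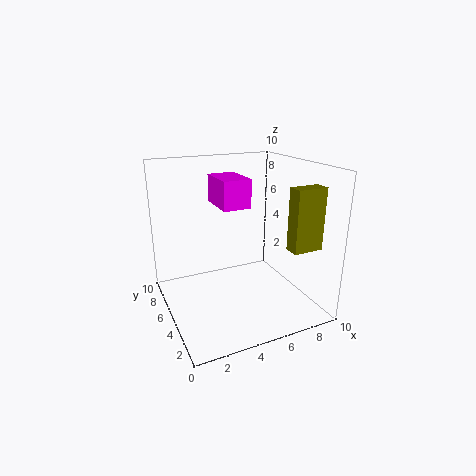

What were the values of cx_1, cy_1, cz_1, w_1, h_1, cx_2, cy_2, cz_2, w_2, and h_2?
cx_1 = 7
cy_1 = 1
cz_1 = 5
w_1 = 2
h_1 = 4
cx_2 = 4
cy_2 = 5
cz_2 = 7
w_2 = 2
h_2 = 2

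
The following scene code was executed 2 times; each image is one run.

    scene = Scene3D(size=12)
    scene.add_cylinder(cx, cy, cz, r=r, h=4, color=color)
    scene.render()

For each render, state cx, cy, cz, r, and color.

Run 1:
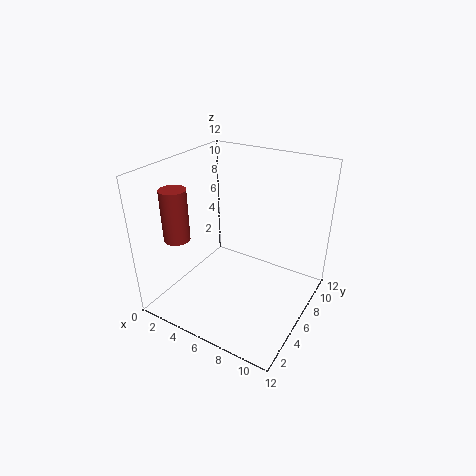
cx = 3
cy = 2
cz = 7
r = 1
color = 'brown'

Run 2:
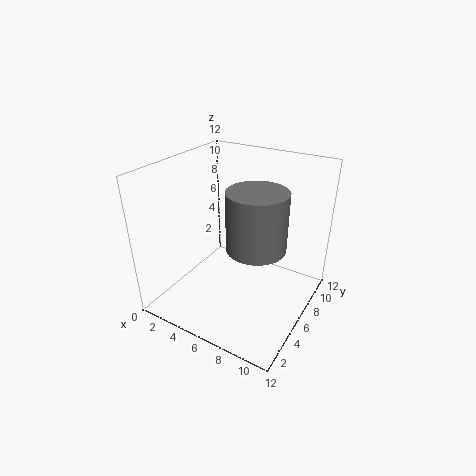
cx = 9.5
cy = 2.5
cz = 8
r = 2
color = 'gray'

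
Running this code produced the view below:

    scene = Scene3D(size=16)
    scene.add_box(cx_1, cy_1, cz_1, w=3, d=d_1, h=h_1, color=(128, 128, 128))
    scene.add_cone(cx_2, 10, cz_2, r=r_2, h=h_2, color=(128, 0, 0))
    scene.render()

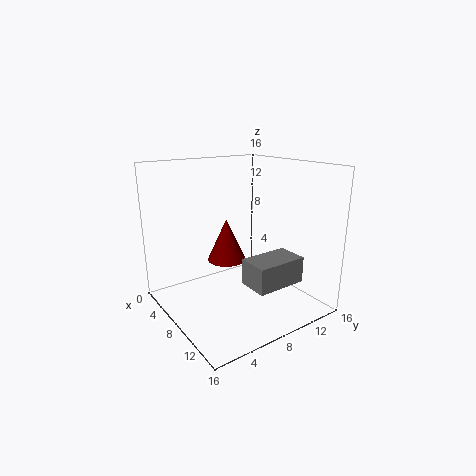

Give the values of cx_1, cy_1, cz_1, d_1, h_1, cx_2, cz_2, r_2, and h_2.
cx_1 = 13, cy_1 = 5, cz_1 = 5.5, d_1 = 5, h_1 = 2.5, cx_2 = 2.5, cz_2 = 3, r_2 = 2.5, h_2 = 5.5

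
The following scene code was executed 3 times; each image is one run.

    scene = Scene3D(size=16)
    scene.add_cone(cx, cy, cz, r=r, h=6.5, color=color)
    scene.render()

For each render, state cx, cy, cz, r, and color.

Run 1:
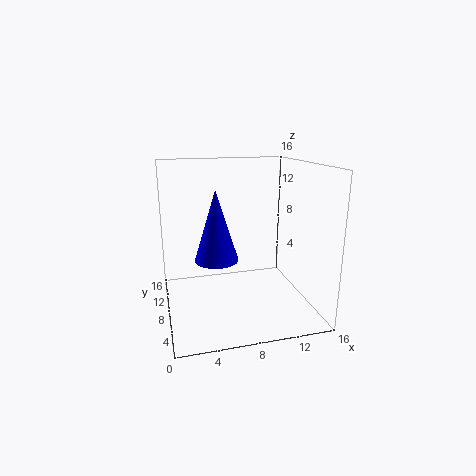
cx = 4.5; cy = 2.5; cz = 8; r = 2; color = 'blue'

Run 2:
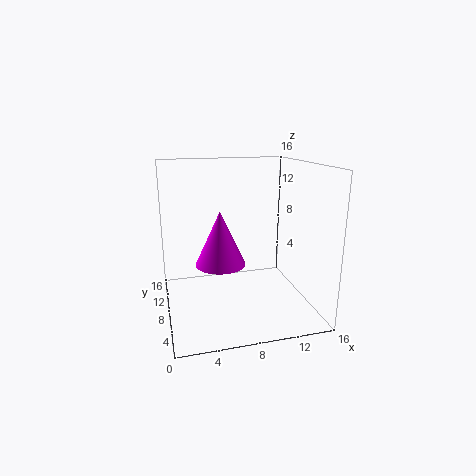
cx = 6.5; cy = 10.5; cz = 4; r = 3; color = 'magenta'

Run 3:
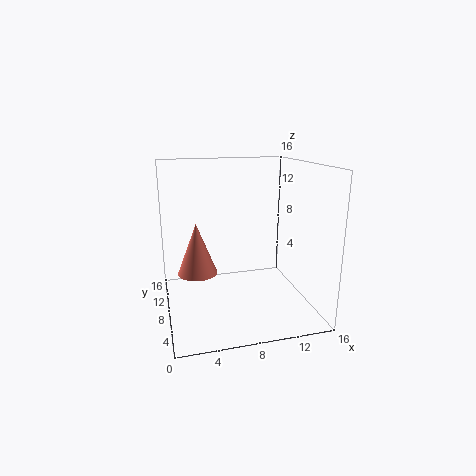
cx = 4; cy = 13; cz = 2; r = 2.5; color = 'salmon'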